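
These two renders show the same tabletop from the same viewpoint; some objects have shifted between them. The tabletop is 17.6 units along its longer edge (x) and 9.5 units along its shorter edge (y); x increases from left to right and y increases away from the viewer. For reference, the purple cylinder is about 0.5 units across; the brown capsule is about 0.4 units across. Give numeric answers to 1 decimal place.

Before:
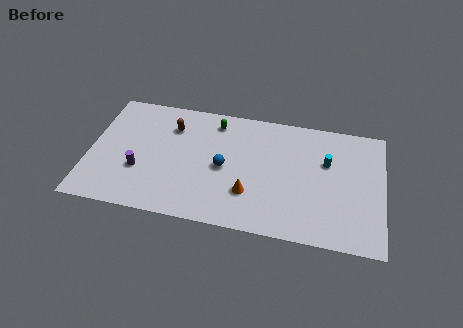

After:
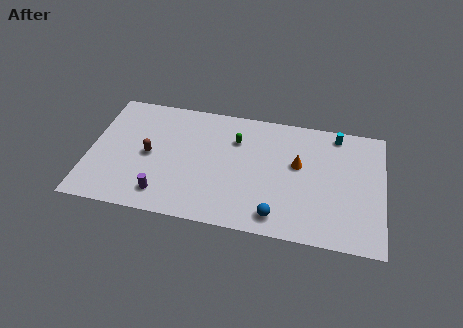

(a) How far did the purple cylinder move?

2.2

From (3.1, 3.3) to (4.6, 1.7), the purple cylinder covered √(1.5² + 1.6²) ≈ 2.2 units.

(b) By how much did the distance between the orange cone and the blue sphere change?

+2.0

Before: roughly 2.3 units apart; after: 4.3. That's 2.0 units further apart.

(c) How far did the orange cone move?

4.0

The orange cone moved from about (9.7, 2.8) to (12.5, 5.6), a distance of √(2.8² + 2.8²) ≈ 4.0.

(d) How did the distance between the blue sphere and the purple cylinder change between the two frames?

+1.7

Before: roughly 5.1 units apart; after: 6.8. That's 1.7 units further apart.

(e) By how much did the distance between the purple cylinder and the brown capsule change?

-1.1

The distance was about 4.2 in the first image and 3.1 in the second, so they moved 1.1 units closer together.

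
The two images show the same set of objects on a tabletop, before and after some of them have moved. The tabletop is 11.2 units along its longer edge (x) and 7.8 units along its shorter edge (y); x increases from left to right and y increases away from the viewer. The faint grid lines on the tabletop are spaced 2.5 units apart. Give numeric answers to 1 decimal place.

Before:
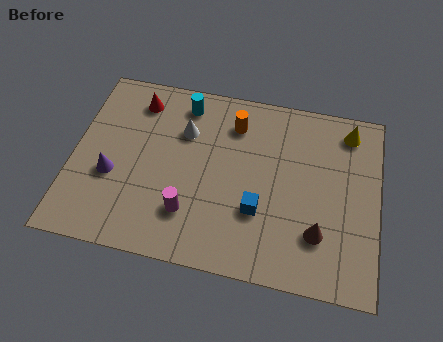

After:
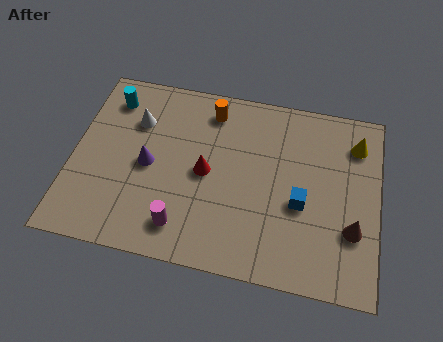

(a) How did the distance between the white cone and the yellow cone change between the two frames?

+2.0

They were about 6.1 units apart before and 8.1 after — 2.0 units further apart.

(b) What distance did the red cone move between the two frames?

3.7

The red cone moved from about (2.2, 6.4) to (4.9, 3.8), a distance of √(2.7² + 2.6²) ≈ 3.7.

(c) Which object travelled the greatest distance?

the red cone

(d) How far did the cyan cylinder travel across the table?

2.7

The cyan cylinder was near (3.9, 6.6) before and (1.2, 6.3) after, so it travelled √(2.7² + 0.3²) ≈ 2.7 units.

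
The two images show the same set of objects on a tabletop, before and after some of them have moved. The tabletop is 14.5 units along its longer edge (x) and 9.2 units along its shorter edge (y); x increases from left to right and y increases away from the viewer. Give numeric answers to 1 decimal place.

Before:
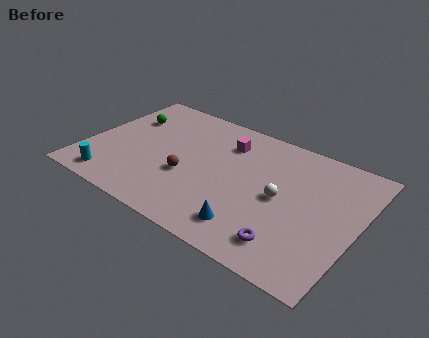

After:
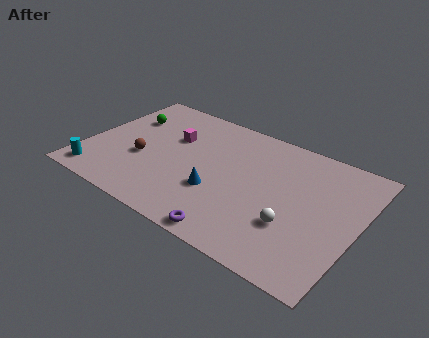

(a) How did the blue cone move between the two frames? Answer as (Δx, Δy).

(-2.1, 1.5)

The blue cone started near (9.4, 1.7) and ended near (7.3, 3.2).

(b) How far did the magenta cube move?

3.0

The magenta cube was near (7.1, 7.0) before and (4.3, 6.0) after, so it travelled √(2.8² + 1.0²) ≈ 3.0 units.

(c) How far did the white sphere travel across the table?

1.7

The white sphere moved from about (10.5, 4.5) to (11.4, 3.0), a distance of √(0.9² + 1.5²) ≈ 1.7.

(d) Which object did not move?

the green sphere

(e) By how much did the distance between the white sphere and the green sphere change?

+1.3

The distance was about 9.1 in the first image and 10.4 in the second, so they moved 1.3 units further apart.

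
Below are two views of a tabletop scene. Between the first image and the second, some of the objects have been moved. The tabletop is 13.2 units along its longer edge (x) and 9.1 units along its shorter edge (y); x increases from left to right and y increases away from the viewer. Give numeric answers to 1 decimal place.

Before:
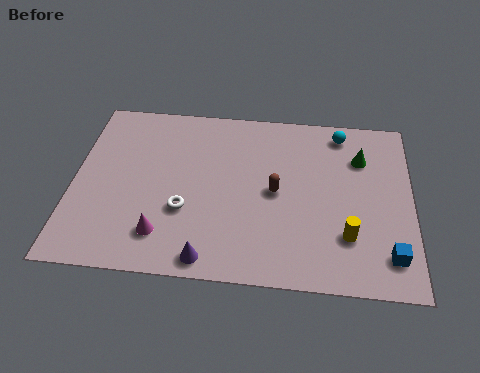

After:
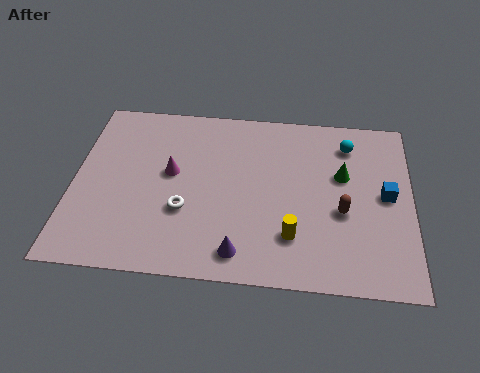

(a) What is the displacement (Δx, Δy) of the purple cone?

(1.2, 0.4)

The purple cone was at about (5.4, 0.9) and moved to about (6.6, 1.3).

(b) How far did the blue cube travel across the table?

3.0

The blue cube moved from about (12.3, 1.7) to (12.2, 4.7), a distance of √(0.1² + 3.0²) ≈ 3.0.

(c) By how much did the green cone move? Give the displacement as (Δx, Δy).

(-0.7, -1.0)

The green cone started near (11.2, 6.6) and ended near (10.5, 5.6).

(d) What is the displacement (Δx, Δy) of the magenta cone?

(0.2, 3.2)

The magenta cone started near (3.6, 1.9) and ended near (3.8, 5.1).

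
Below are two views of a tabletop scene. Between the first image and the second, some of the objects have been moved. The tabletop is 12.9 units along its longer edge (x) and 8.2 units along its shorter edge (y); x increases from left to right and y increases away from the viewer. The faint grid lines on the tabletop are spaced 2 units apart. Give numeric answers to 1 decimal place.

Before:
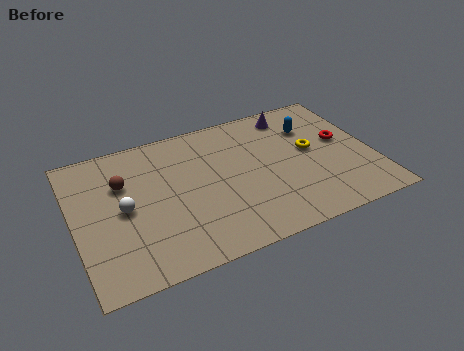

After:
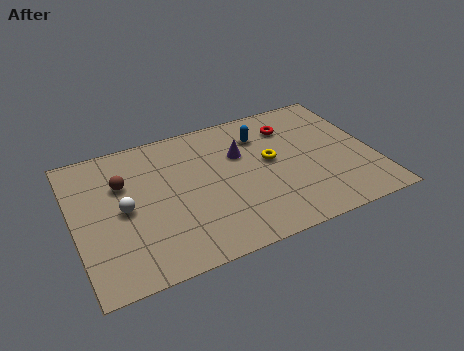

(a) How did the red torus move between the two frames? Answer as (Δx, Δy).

(-2.1, 1.7)

From the two frames, the red torus sits at roughly (11.7, 4.6) before and (9.6, 6.3) after.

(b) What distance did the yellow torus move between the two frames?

1.8

The yellow torus was near (10.3, 4.5) before and (8.5, 4.5) after, so it travelled √(1.8² + 0.0²) ≈ 1.8 units.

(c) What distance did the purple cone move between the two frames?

3.0

The purple cone moved from about (9.8, 7.0) to (7.3, 5.4), a distance of √(2.5² + 1.6²) ≈ 3.0.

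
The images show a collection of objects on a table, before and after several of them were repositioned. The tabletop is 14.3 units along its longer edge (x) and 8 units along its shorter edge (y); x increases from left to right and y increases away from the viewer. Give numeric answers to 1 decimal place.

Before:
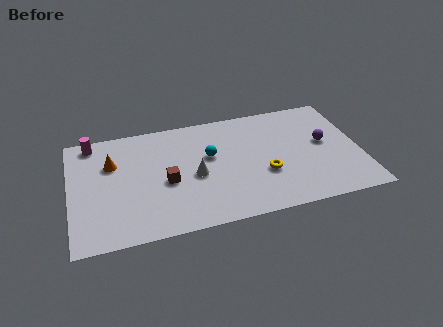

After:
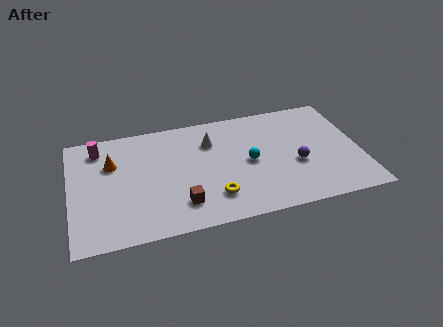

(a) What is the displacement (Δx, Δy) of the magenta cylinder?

(0.3, -0.5)

The magenta cylinder was at about (1.2, 7.1) and moved to about (1.5, 6.6).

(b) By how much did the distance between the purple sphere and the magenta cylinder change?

-1.5

The distance was about 11.7 in the first image and 10.2 in the second, so they moved 1.5 units closer together.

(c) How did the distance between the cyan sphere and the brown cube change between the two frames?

+1.5

They were about 2.6 units apart before and 4.1 after — 1.5 units further apart.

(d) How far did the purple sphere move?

1.9

The purple sphere was near (12.6, 4.4) before and (11.1, 3.2) after, so it travelled √(1.5² + 1.2²) ≈ 1.9 units.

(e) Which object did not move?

the orange cone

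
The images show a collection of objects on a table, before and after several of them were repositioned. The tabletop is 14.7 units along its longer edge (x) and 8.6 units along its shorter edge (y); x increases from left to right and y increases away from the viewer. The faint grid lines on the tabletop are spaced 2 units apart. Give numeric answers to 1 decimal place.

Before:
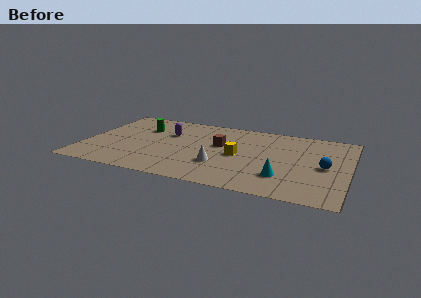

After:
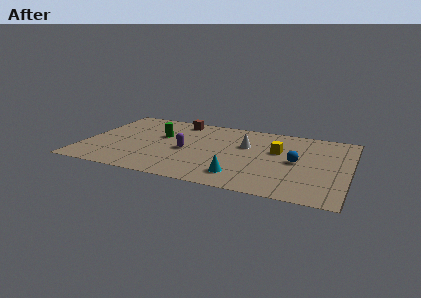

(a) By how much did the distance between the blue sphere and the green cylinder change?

-2.8

They were about 10.6 units apart before and 7.8 after — 2.8 units closer together.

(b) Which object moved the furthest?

the brown cube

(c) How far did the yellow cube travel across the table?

2.4

The yellow cube moved from about (8.6, 4.1) to (10.7, 5.3), a distance of √(2.1² + 1.2²) ≈ 2.4.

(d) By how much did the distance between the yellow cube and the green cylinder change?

+0.7

Before: roughly 5.9 units apart; after: 6.6. That's 0.7 units further apart.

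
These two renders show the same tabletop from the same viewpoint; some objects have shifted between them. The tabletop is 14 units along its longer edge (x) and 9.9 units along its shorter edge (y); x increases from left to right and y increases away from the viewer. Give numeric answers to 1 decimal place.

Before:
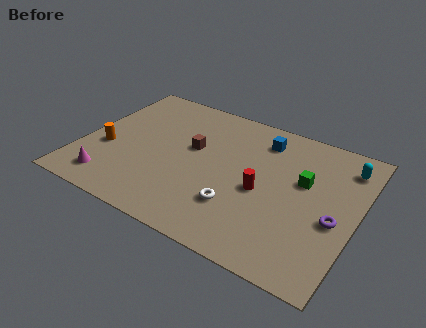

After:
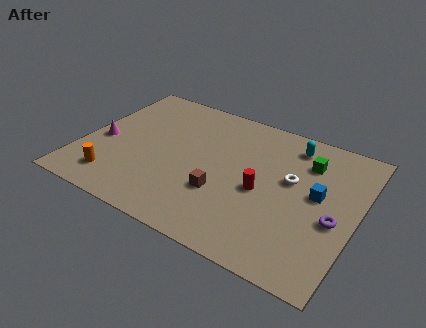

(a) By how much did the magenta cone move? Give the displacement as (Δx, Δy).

(-0.9, 2.7)

The magenta cone started near (1.9, 1.6) and ended near (1.0, 4.3).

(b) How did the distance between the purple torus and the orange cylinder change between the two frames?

-0.6

Before: roughly 11.7 units apart; after: 11.1. That's 0.6 units closer together.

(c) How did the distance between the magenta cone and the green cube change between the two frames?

+0.4

The distance was about 10.3 in the first image and 10.7 in the second, so they moved 0.4 units further apart.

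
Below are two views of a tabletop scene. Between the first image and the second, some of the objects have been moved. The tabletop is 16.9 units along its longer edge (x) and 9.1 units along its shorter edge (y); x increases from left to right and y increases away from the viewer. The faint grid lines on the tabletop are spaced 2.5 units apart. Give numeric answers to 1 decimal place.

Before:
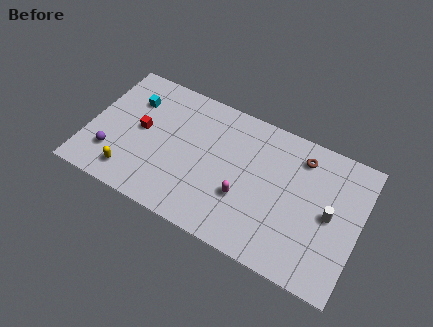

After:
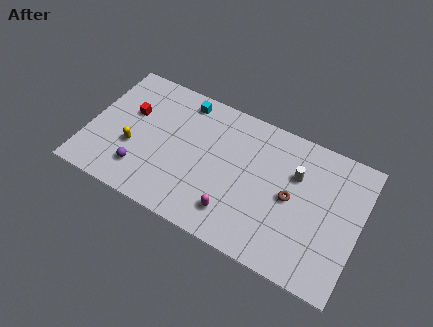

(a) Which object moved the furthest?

the cyan cube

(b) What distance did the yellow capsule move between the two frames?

1.8

The yellow capsule moved from about (3.0, 1.6) to (2.9, 3.4), a distance of √(0.1² + 1.8²) ≈ 1.8.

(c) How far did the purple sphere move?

1.9

From (1.7, 2.4) to (3.6, 2.1), the purple sphere covered √(1.9² + 0.3²) ≈ 1.9 units.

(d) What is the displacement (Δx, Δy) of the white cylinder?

(-2.3, 1.6)

The white cylinder was at about (15.1, 4.5) and moved to about (12.8, 6.1).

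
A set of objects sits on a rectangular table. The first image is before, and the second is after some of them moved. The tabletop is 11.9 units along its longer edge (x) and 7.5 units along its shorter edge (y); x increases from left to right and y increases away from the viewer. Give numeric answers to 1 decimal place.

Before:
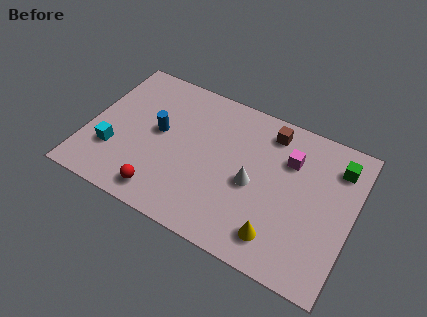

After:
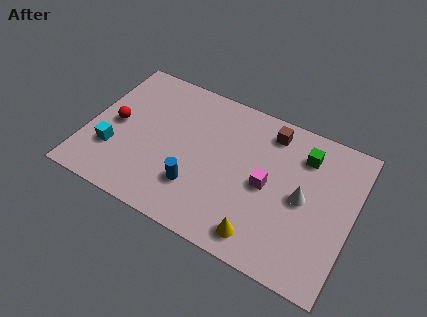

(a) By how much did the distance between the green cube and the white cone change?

-2.2

The distance was about 4.3 in the first image and 2.1 in the second, so they moved 2.2 units closer together.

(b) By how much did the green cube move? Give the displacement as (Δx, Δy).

(-1.5, -0.1)

From the two frames, the green cube sits at roughly (11.0, 5.9) before and (9.5, 5.8) after.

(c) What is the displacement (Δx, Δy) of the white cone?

(2.2, 0.3)

The white cone started near (7.5, 3.4) and ended near (9.7, 3.7).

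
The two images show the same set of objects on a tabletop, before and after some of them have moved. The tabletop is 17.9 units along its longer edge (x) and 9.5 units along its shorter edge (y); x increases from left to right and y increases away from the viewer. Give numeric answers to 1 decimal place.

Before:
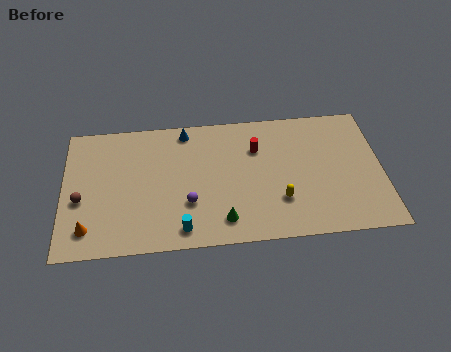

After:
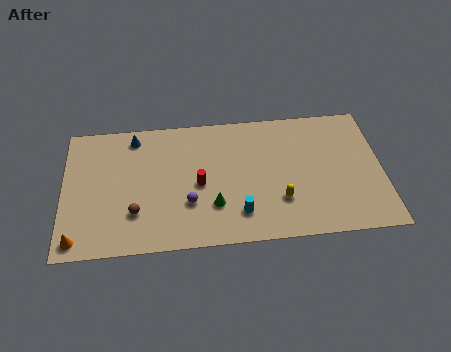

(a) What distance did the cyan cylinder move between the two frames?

3.3

The cyan cylinder moved from about (6.6, 1.3) to (9.8, 2.1), a distance of √(3.2² + 0.8²) ≈ 3.3.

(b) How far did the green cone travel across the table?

1.2

From (8.9, 1.7) to (8.4, 2.8), the green cone covered √(0.5² + 1.1²) ≈ 1.2 units.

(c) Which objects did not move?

the purple sphere and the yellow capsule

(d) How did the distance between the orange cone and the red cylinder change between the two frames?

-3.1

They were about 10.7 units apart before and 7.6 after — 3.1 units closer together.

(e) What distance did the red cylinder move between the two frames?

4.0

The red cylinder was near (10.9, 6.7) before and (7.6, 4.4) after, so it travelled √(3.3² + 2.3²) ≈ 4.0 units.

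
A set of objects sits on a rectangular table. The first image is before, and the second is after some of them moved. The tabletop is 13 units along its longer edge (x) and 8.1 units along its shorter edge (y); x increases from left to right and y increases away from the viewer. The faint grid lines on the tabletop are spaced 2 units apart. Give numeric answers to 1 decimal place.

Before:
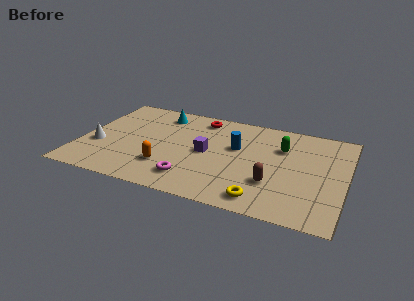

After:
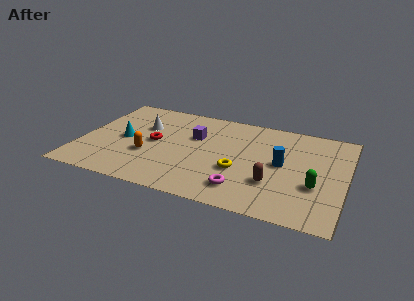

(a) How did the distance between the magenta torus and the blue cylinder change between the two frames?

-0.7

Before: roughly 3.8 units apart; after: 3.1. That's 0.7 units closer together.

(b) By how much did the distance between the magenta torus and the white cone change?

+1.5

The distance was about 5.0 in the first image and 6.5 in the second, so they moved 1.5 units further apart.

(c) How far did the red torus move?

3.4

From (5.6, 6.9) to (3.6, 4.1), the red torus covered √(2.0² + 2.8²) ≈ 3.4 units.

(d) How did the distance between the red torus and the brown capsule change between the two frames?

+0.3

Before: roughly 5.9 units apart; after: 6.2. That's 0.3 units further apart.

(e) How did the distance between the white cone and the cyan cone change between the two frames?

-3.0

They were about 4.6 units apart before and 1.6 after — 3.0 units closer together.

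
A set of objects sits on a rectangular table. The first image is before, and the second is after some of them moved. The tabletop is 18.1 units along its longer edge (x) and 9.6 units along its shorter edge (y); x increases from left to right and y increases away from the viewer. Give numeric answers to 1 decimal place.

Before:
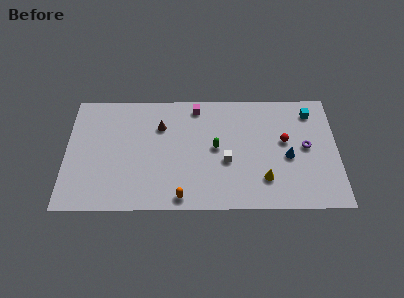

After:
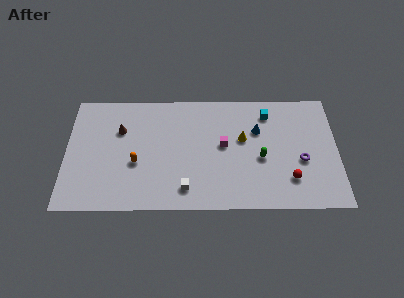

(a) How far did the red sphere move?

3.1

The red sphere moved from about (14.6, 5.5) to (14.9, 2.4), a distance of √(0.3² + 3.1²) ≈ 3.1.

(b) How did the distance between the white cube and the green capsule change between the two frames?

+4.2

Before: roughly 1.3 units apart; after: 5.5. That's 4.2 units further apart.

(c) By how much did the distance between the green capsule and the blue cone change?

-2.6

The distance was about 4.9 in the first image and 2.3 in the second, so they moved 2.6 units closer together.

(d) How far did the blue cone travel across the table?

3.0

From (14.8, 4.2) to (12.8, 6.4), the blue cone covered √(2.0² + 2.2²) ≈ 3.0 units.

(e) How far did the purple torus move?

1.1

The purple torus was near (16.0, 5.0) before and (15.7, 3.9) after, so it travelled √(0.3² + 1.1²) ≈ 1.1 units.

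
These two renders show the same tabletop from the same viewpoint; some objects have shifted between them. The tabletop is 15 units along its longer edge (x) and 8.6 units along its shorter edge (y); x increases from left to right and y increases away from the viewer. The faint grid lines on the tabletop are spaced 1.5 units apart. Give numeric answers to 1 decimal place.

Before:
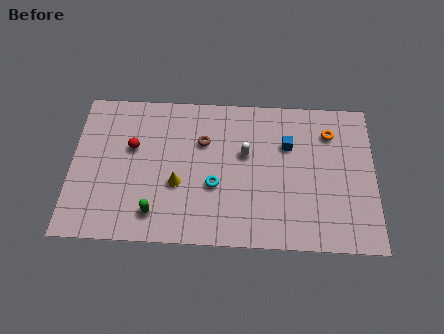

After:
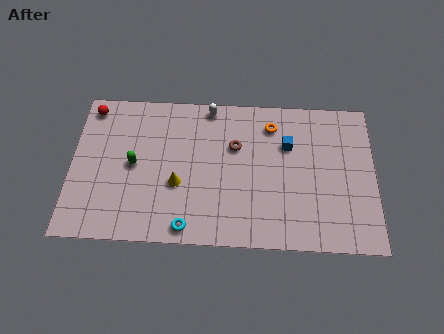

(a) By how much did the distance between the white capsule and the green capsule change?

-0.6

Before: roughly 5.7 units apart; after: 5.1. That's 0.6 units closer together.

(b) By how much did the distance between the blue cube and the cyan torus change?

+2.5

Before: roughly 4.4 units apart; after: 6.9. That's 2.5 units further apart.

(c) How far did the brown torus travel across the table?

1.6

The brown torus was near (6.5, 5.8) before and (8.1, 5.6) after, so it travelled √(1.6² + 0.2²) ≈ 1.6 units.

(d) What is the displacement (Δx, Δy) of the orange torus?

(-2.9, 0.3)

The orange torus started near (12.8, 6.6) and ended near (9.9, 6.9).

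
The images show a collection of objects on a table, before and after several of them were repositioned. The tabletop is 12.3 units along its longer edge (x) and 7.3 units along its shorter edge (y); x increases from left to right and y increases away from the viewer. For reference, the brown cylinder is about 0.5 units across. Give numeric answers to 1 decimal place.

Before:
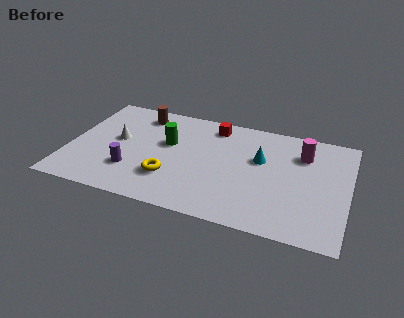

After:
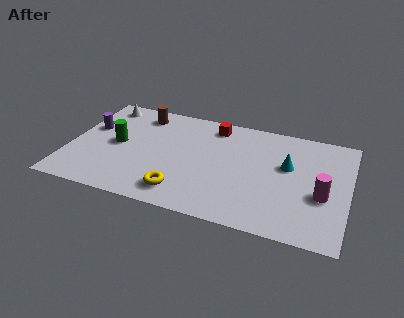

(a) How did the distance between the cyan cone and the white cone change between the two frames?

+2.3

They were about 6.3 units apart before and 8.6 after — 2.3 units further apart.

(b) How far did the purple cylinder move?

3.2

From (2.9, 2.1) to (0.8, 4.5), the purple cylinder covered √(2.1² + 2.4²) ≈ 3.2 units.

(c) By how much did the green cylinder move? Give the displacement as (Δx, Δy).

(-2.2, -0.7)

The green cylinder started near (4.3, 4.4) and ended near (2.1, 3.7).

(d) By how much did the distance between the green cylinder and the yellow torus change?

+1.6

Before: roughly 2.3 units apart; after: 3.9. That's 1.6 units further apart.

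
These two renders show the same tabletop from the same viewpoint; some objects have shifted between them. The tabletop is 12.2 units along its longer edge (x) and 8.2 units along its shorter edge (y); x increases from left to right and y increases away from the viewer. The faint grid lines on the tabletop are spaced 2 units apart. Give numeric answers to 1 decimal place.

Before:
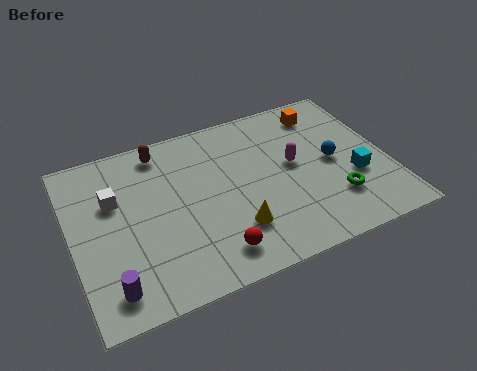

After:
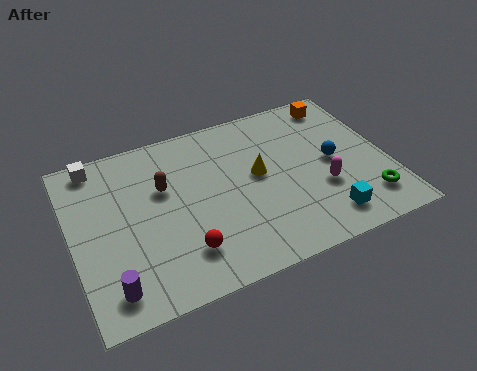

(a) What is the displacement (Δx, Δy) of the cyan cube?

(-1.4, -1.6)

From the two frames, the cyan cube sits at roughly (10.8, 3.0) before and (9.4, 1.4) after.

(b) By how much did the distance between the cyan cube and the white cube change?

+0.7

They were about 9.4 units apart before and 10.1 after — 0.7 units further apart.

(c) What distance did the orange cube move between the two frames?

0.8

From (10.1, 6.8) to (10.8, 7.1), the orange cube covered √(0.7² + 0.3²) ≈ 0.8 units.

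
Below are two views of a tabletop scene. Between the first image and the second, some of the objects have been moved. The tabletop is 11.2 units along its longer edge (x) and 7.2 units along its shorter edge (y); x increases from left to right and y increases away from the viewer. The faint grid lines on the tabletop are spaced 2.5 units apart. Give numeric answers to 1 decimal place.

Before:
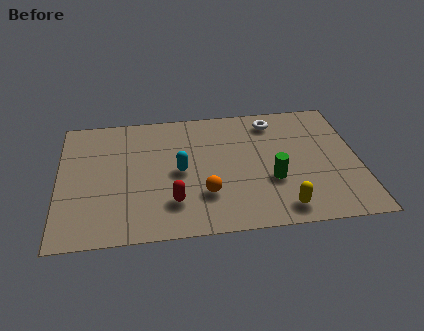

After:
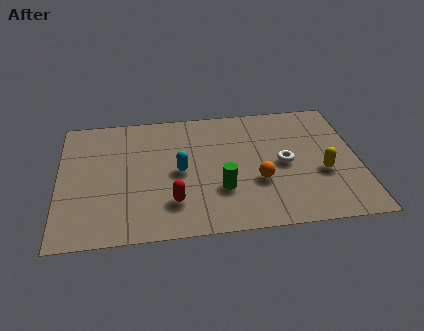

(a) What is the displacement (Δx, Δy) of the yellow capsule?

(1.6, 1.8)

From the two frames, the yellow capsule sits at roughly (8.2, 1.0) before and (9.8, 2.8) after.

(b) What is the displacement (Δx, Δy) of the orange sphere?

(2.0, 0.5)

From the two frames, the orange sphere sits at roughly (5.4, 2.1) before and (7.4, 2.6) after.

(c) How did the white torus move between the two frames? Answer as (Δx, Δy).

(0.3, -2.5)

The white torus was at about (8.1, 6.0) and moved to about (8.4, 3.5).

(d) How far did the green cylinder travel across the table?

1.9

From (7.9, 2.6) to (6.0, 2.3), the green cylinder covered √(1.9² + 0.3²) ≈ 1.9 units.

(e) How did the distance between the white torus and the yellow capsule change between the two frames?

-3.4

The distance was about 5.0 in the first image and 1.6 in the second, so they moved 3.4 units closer together.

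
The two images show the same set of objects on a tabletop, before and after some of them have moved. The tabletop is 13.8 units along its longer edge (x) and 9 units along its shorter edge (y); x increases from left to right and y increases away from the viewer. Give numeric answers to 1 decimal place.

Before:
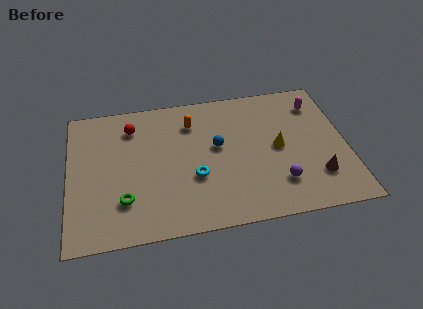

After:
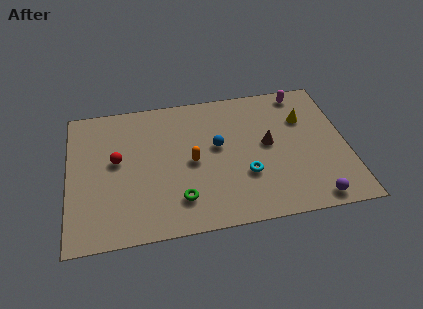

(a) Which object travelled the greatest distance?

the brown cone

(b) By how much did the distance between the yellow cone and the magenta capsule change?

-1.5

They were about 3.3 units apart before and 1.8 after — 1.5 units closer together.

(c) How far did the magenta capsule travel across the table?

1.1

From (12.5, 7.1) to (11.8, 8.0), the magenta capsule covered √(0.7² + 0.9²) ≈ 1.1 units.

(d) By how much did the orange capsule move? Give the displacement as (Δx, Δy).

(-0.1, -2.6)

The orange capsule started near (6.2, 6.9) and ended near (6.1, 4.3).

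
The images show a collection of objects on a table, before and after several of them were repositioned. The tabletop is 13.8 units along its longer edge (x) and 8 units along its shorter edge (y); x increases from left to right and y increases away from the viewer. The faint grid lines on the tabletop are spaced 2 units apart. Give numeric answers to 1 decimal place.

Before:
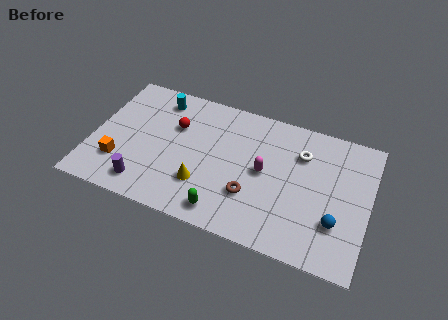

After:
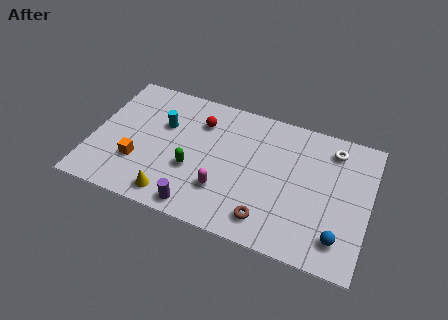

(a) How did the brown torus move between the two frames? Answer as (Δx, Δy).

(0.9, -1.1)

From the two frames, the brown torus sits at roughly (8.1, 2.5) before and (9.0, 1.4) after.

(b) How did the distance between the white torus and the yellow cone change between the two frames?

+3.5

The distance was about 5.8 in the first image and 9.3 in the second, so they moved 3.5 units further apart.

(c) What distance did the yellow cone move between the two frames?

1.8

From (5.7, 2.3) to (4.3, 1.1), the yellow cone covered √(1.4² + 1.2²) ≈ 1.8 units.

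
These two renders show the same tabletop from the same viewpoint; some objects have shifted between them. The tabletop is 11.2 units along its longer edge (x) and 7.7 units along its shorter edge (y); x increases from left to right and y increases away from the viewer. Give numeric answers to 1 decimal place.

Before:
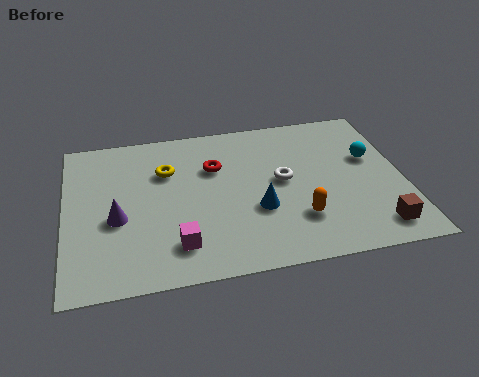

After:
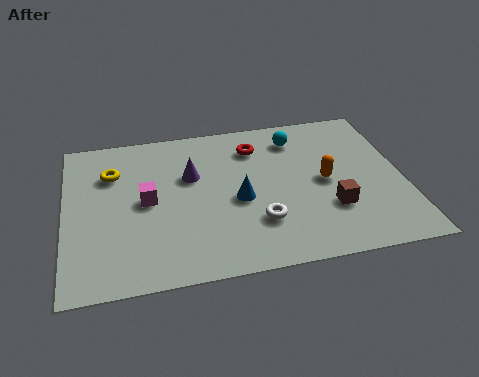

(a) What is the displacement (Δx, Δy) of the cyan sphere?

(-2.4, 1.5)

From the two frames, the cyan sphere sits at roughly (10.2, 4.7) before and (7.8, 6.2) after.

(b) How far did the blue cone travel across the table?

0.8

The blue cone was near (6.3, 2.8) before and (5.7, 3.4) after, so it travelled √(0.6² + 0.6²) ≈ 0.8 units.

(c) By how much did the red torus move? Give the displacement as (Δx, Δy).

(1.4, 0.8)

The red torus started near (5.0, 5.2) and ended near (6.4, 6.0).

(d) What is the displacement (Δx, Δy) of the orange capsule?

(1.0, 1.7)

The orange capsule started near (7.6, 2.1) and ended near (8.6, 3.8).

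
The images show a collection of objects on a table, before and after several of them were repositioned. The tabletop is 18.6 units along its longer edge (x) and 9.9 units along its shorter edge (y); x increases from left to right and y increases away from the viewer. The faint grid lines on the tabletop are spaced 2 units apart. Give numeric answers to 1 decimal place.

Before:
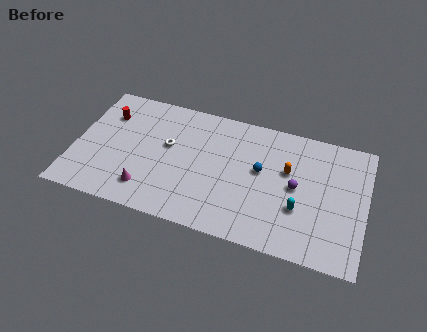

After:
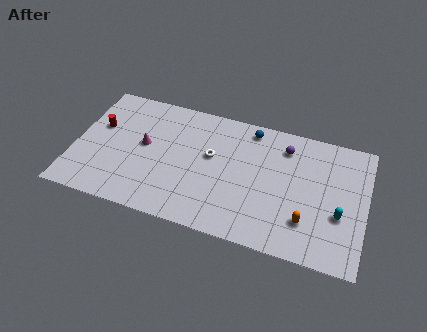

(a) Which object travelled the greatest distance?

the orange capsule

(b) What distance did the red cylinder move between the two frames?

1.2

The red cylinder moved from about (1.8, 7.2) to (1.4, 6.1), a distance of √(0.4² + 1.1²) ≈ 1.2.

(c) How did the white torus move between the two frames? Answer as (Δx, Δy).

(2.8, 0.0)

The white torus started near (5.9, 5.8) and ended near (8.7, 5.8).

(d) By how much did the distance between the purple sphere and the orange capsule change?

+4.3

They were about 1.3 units apart before and 5.6 after — 4.3 units further apart.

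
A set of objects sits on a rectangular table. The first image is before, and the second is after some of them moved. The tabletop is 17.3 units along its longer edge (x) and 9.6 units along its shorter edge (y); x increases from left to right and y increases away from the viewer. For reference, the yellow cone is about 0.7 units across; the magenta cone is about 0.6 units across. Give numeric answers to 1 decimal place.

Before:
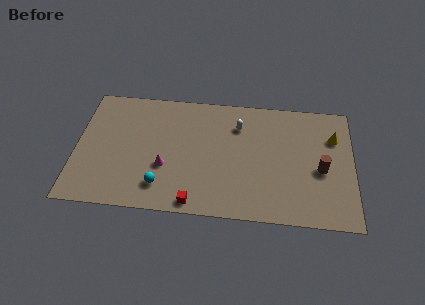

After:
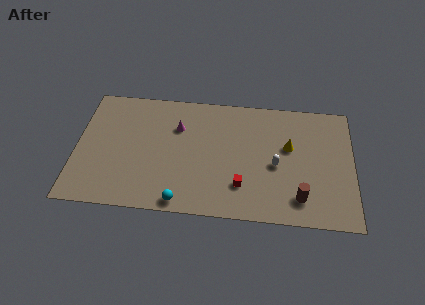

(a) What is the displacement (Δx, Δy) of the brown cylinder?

(-1.3, -2.3)

From the two frames, the brown cylinder sits at roughly (15.3, 4.2) before and (14.0, 1.9) after.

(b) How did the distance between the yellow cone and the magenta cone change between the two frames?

-3.9

The distance was about 11.0 in the first image and 7.1 in the second, so they moved 3.9 units closer together.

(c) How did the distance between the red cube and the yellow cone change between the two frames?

-6.0

Before: roughly 10.4 units apart; after: 4.4. That's 6.0 units closer together.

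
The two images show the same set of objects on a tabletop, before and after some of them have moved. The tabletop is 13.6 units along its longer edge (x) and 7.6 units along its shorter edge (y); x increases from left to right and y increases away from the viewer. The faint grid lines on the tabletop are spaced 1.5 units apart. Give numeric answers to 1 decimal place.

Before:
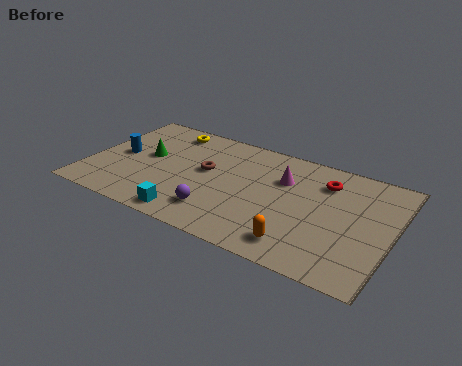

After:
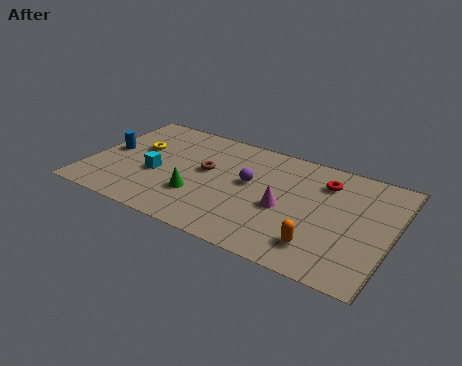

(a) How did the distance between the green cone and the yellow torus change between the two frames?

+1.4

They were about 2.4 units apart before and 3.8 after — 1.4 units further apart.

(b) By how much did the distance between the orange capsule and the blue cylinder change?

+1.3

Before: roughly 8.9 units apart; after: 10.2. That's 1.3 units further apart.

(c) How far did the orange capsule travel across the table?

0.9

The orange capsule moved from about (9.8, 1.3) to (10.7, 1.6), a distance of √(0.9² + 0.3²) ≈ 0.9.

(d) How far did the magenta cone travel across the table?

1.9

The magenta cone moved from about (8.6, 5.2) to (8.9, 3.3), a distance of √(0.3² + 1.9²) ≈ 1.9.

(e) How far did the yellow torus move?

2.2

The yellow torus moved from about (3.1, 6.5) to (2.0, 4.6), a distance of √(1.1² + 1.9²) ≈ 2.2.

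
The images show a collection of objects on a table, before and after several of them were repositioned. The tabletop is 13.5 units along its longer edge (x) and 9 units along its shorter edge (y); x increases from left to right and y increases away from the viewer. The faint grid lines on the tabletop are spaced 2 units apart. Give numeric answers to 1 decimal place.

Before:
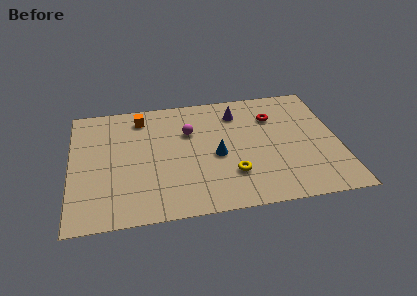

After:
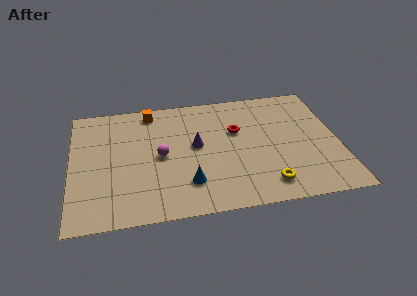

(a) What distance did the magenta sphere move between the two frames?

2.2

The magenta sphere was near (6.0, 6.0) before and (4.5, 4.4) after, so it travelled √(1.5² + 1.6²) ≈ 2.2 units.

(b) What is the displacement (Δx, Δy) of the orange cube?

(0.5, 0.4)

From the two frames, the orange cube sits at roughly (3.6, 7.5) before and (4.1, 7.9) after.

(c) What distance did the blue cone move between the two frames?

2.3

The blue cone was near (7.3, 4.0) before and (5.8, 2.2) after, so it travelled √(1.5² + 1.8²) ≈ 2.3 units.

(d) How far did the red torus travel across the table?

2.1

From (10.3, 6.5) to (8.4, 5.7), the red torus covered √(1.9² + 0.8²) ≈ 2.1 units.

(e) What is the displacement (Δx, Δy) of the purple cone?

(-2.2, -2.2)

From the two frames, the purple cone sits at roughly (8.5, 7.1) before and (6.3, 4.9) after.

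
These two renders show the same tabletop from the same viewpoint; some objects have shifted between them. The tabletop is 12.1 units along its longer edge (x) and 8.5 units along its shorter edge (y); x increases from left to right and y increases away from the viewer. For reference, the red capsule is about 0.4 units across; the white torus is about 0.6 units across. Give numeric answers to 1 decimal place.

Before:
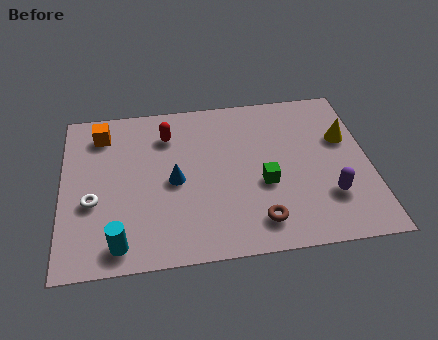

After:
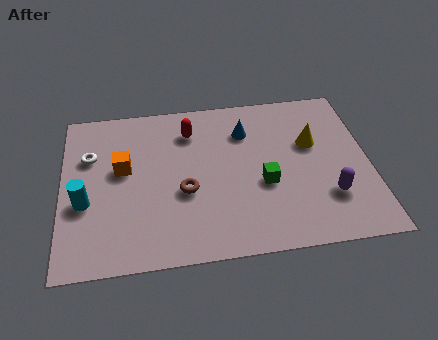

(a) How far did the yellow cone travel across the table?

1.3

From (11.2, 5.4) to (9.9, 5.3), the yellow cone covered √(1.3² + 0.1²) ≈ 1.3 units.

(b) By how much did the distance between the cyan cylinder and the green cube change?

+0.9

Before: roughly 6.1 units apart; after: 7.0. That's 0.9 units further apart.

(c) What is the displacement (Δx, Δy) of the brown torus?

(-2.8, 1.9)

The brown torus started near (7.6, 1.5) and ended near (4.8, 3.4).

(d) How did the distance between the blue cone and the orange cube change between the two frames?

+1.1

They were about 4.0 units apart before and 5.1 after — 1.1 units further apart.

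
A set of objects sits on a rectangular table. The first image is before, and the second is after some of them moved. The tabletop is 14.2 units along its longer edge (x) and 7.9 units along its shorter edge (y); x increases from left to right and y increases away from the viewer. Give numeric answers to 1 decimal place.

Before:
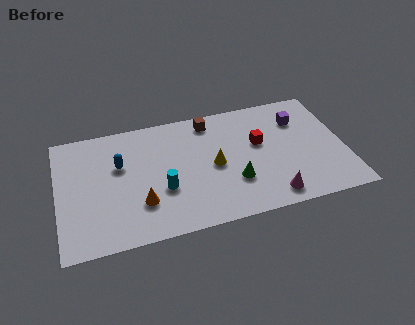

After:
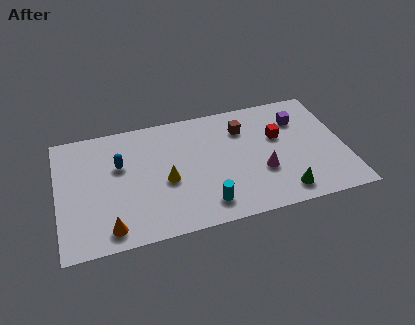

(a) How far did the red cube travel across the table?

1.0

The red cube was near (10.0, 4.7) before and (11.0, 4.9) after, so it travelled √(1.0² + 0.2²) ≈ 1.0 units.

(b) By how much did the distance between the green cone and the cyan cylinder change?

+0.3

Before: roughly 3.5 units apart; after: 3.8. That's 0.3 units further apart.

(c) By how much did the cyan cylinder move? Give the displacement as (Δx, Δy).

(2.0, -1.5)

From the two frames, the cyan cylinder sits at roughly (5.1, 2.9) before and (7.1, 1.4) after.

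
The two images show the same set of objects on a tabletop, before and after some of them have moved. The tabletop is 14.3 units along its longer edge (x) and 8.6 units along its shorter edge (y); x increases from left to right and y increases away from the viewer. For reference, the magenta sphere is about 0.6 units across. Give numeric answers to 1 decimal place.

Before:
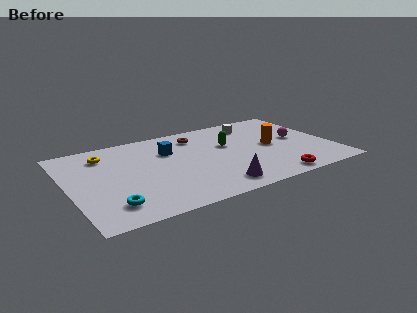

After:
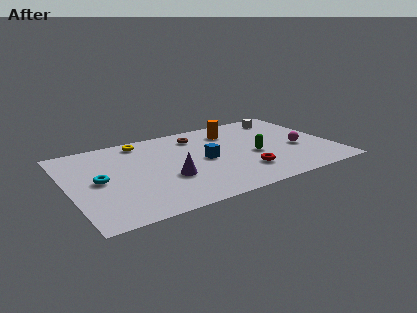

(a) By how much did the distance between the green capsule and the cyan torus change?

+0.6

They were about 7.8 units apart before and 8.4 after — 0.6 units further apart.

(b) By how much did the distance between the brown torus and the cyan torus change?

-1.2

The distance was about 7.5 in the first image and 6.3 in the second, so they moved 1.2 units closer together.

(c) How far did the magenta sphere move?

1.0

From (12.6, 4.5) to (12.4, 3.5), the magenta sphere covered √(0.2² + 1.0²) ≈ 1.0 units.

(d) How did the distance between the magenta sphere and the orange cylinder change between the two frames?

+3.0

The distance was about 1.5 in the first image and 4.5 in the second, so they moved 3.0 units further apart.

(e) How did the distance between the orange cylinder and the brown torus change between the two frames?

-2.7

The distance was about 4.6 in the first image and 1.9 in the second, so they moved 2.7 units closer together.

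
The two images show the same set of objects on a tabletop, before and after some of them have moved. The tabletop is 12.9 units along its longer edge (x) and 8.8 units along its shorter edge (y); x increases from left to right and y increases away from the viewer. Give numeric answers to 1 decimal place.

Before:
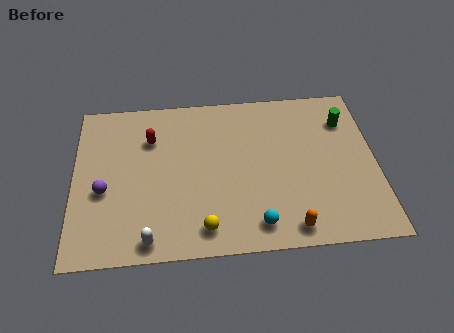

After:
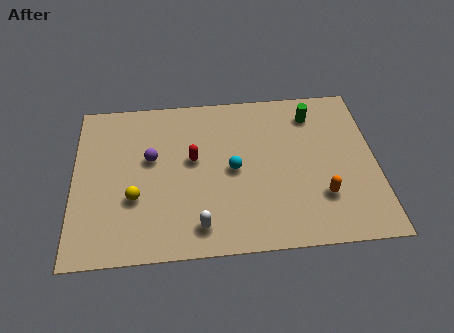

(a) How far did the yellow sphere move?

3.4

The yellow sphere was near (5.5, 1.3) before and (2.6, 3.1) after, so it travelled √(2.9² + 1.8²) ≈ 3.4 units.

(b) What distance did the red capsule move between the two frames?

2.2

The red capsule moved from about (3.3, 6.3) to (5.1, 5.0), a distance of √(1.8² + 1.3²) ≈ 2.2.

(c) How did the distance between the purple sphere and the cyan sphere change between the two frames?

-3.2

Before: roughly 6.8 units apart; after: 3.6. That's 3.2 units closer together.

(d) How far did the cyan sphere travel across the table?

3.1

The cyan sphere moved from about (7.7, 1.3) to (6.8, 4.3), a distance of √(0.9² + 3.0²) ≈ 3.1.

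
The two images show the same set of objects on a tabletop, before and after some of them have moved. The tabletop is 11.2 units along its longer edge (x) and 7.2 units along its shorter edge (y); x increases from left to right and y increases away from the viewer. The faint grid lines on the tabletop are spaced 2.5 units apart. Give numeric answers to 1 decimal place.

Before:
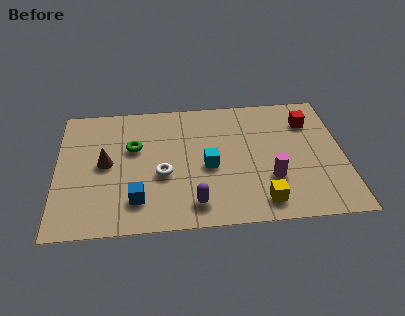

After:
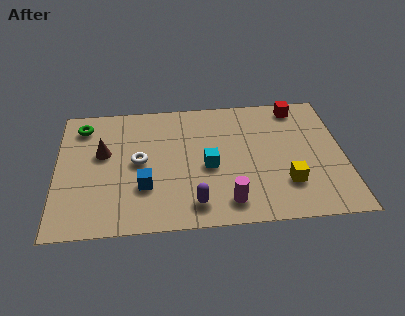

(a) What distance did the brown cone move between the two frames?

0.6

The brown cone moved from about (1.9, 3.7) to (1.8, 4.3), a distance of √(0.1² + 0.6²) ≈ 0.6.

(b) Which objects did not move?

the cyan cube and the purple capsule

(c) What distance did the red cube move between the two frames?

1.0

The red cube moved from about (9.9, 5.4) to (9.5, 6.3), a distance of √(0.4² + 0.9²) ≈ 1.0.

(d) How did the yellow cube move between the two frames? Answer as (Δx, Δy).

(1.0, 0.9)

The yellow cube started near (7.9, 1.1) and ended near (8.9, 2.0).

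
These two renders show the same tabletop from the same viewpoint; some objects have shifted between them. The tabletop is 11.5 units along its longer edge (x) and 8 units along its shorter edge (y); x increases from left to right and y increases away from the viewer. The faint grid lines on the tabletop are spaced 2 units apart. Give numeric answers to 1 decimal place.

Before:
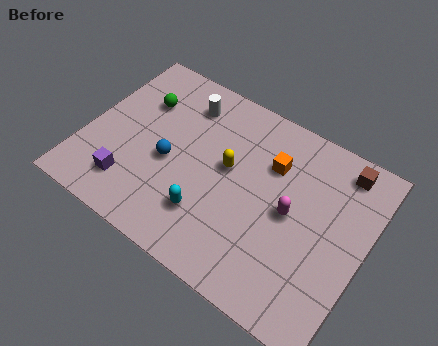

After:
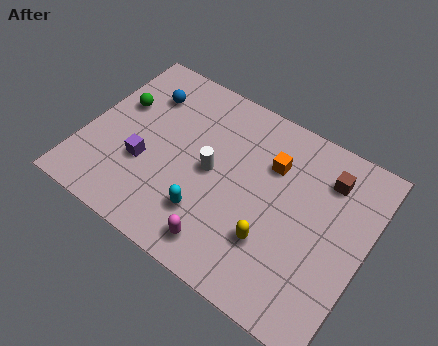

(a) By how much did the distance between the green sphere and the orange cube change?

+0.8

They were about 5.5 units apart before and 6.3 after — 0.8 units further apart.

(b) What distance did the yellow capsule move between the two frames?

3.0

The yellow capsule moved from about (5.8, 4.5) to (8.0, 2.4), a distance of √(2.2² + 2.1²) ≈ 3.0.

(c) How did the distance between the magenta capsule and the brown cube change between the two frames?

+2.7

Before: roughly 3.3 units apart; after: 6.0. That's 2.7 units further apart.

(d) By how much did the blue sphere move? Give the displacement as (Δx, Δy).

(-1.5, 2.5)

The blue sphere started near (3.5, 3.5) and ended near (2.0, 6.0).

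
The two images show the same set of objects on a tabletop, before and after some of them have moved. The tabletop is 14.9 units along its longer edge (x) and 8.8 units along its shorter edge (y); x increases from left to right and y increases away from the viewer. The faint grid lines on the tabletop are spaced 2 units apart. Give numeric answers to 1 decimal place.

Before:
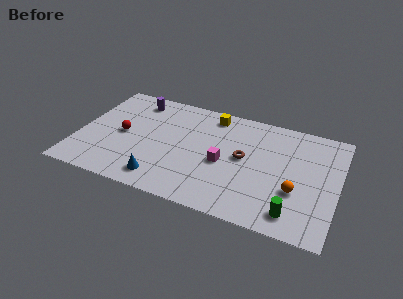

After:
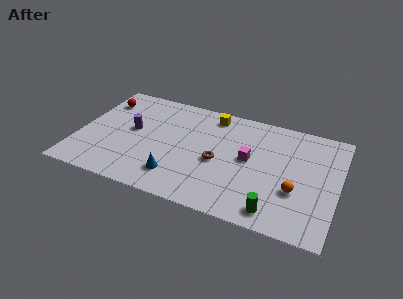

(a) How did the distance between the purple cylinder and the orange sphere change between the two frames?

-0.9

The distance was about 10.6 in the first image and 9.7 in the second, so they moved 0.9 units closer together.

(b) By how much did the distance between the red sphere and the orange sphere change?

+2.0

The distance was about 10.2 in the first image and 12.2 in the second, so they moved 2.0 units further apart.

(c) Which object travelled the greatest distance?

the red sphere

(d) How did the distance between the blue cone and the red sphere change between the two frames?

+3.0

Before: roughly 3.9 units apart; after: 6.9. That's 3.0 units further apart.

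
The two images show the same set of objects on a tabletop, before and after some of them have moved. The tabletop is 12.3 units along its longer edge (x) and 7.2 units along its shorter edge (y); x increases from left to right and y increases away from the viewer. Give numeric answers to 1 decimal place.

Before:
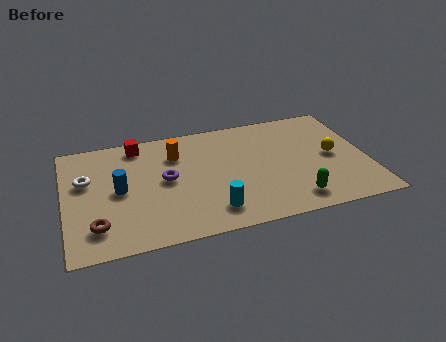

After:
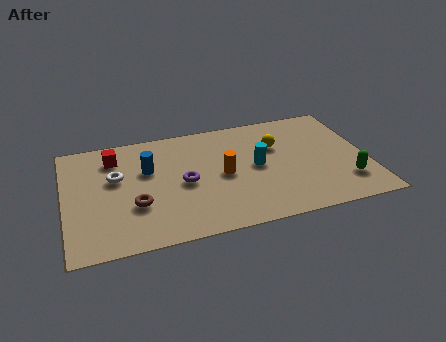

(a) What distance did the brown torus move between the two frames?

1.8

The brown torus moved from about (1.2, 1.6) to (2.8, 2.5), a distance of √(1.6² + 0.9²) ≈ 1.8.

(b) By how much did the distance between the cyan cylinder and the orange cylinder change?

-2.7

They were about 4.1 units apart before and 1.4 after — 2.7 units closer together.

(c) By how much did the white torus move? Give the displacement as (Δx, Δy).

(1.2, -0.1)

The white torus started near (0.9, 4.5) and ended near (2.1, 4.4).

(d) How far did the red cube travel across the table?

1.2

The red cube was near (3.1, 6.3) before and (2.1, 5.7) after, so it travelled √(1.0² + 0.6²) ≈ 1.2 units.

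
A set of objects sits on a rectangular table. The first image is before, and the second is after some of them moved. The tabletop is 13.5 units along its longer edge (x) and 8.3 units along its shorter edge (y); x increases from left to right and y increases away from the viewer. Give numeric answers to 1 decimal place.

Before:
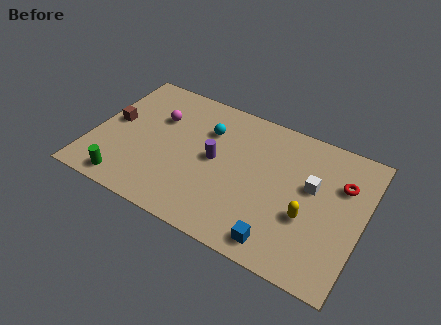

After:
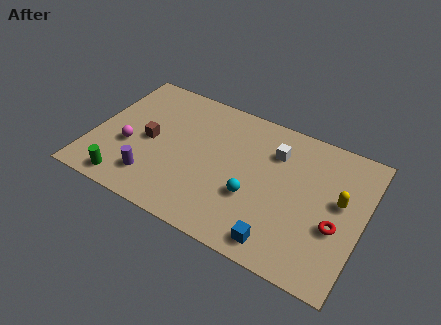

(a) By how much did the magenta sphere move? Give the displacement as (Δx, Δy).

(-1.1, -2.4)

The magenta sphere started near (3.0, 5.6) and ended near (1.9, 3.2).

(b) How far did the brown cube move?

1.9

From (0.9, 4.4) to (2.8, 4.0), the brown cube covered √(1.9² + 0.4²) ≈ 1.9 units.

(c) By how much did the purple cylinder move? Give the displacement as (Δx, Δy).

(-2.8, -2.5)

From the two frames, the purple cylinder sits at roughly (6.1, 4.3) before and (3.3, 1.8) after.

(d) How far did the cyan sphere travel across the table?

4.0

The cyan sphere moved from about (5.5, 5.9) to (8.2, 3.0), a distance of √(2.7² + 2.9²) ≈ 4.0.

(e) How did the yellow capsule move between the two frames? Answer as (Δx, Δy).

(1.4, 1.6)

The yellow capsule started near (10.9, 3.1) and ended near (12.3, 4.7).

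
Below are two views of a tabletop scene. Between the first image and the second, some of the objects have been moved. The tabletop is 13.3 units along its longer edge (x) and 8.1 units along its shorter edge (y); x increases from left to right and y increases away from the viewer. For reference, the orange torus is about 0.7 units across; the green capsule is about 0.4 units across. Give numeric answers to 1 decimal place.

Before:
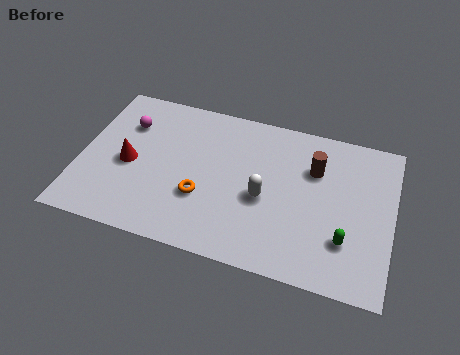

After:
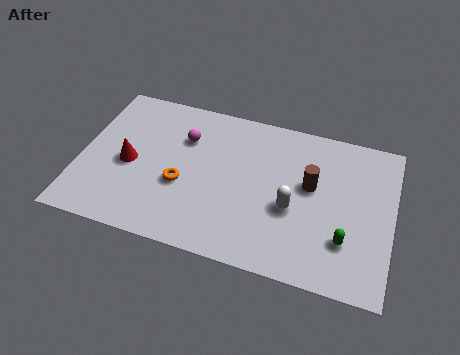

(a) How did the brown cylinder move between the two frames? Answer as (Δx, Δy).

(-0.1, -0.9)

The brown cylinder was at about (9.9, 5.6) and moved to about (9.8, 4.7).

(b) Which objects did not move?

the red cone and the green capsule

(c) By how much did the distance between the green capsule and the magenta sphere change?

-2.3

They were about 10.2 units apart before and 7.9 after — 2.3 units closer together.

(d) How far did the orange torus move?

1.0

The orange torus moved from about (5.3, 2.8) to (4.4, 3.2), a distance of √(0.9² + 0.4²) ≈ 1.0.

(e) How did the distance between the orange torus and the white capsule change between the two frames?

+2.0

The distance was about 2.7 in the first image and 4.7 in the second, so they moved 2.0 units further apart.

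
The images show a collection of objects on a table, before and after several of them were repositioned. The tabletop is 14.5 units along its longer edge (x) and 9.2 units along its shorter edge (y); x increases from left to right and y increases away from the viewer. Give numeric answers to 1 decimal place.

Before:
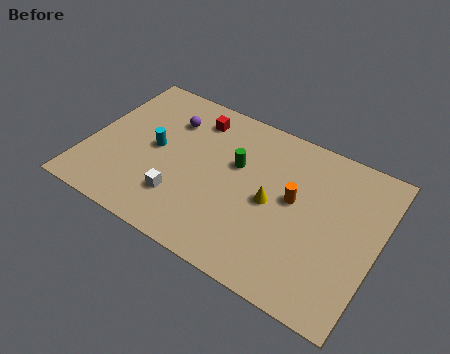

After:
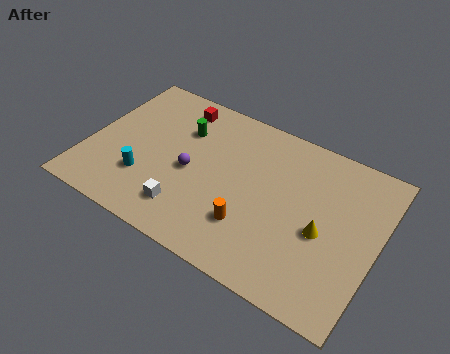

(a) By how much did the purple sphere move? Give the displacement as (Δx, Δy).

(1.5, -2.6)

From the two frames, the purple sphere sits at roughly (3.7, 6.8) before and (5.2, 4.2) after.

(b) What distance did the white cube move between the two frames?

0.6

From (5.0, 2.4) to (5.4, 1.9), the white cube covered √(0.4² + 0.5²) ≈ 0.6 units.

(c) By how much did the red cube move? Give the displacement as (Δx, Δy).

(-1.0, 0.3)

From the two frames, the red cube sits at roughly (4.9, 7.5) before and (3.9, 7.8) after.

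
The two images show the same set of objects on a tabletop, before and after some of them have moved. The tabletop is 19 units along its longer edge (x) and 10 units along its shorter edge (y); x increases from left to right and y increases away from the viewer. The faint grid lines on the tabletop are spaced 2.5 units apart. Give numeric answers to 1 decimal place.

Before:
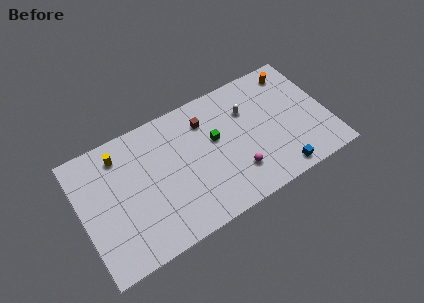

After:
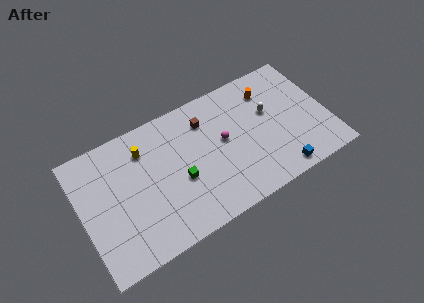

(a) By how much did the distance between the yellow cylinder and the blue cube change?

-1.8

They were about 13.4 units apart before and 11.6 after — 1.8 units closer together.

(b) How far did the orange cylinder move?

2.2

The orange cylinder moved from about (17.0, 8.5) to (14.9, 7.8), a distance of √(2.1² + 0.7²) ≈ 2.2.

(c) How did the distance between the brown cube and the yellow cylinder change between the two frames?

-1.8

Before: roughly 6.6 units apart; after: 4.8. That's 1.8 units closer together.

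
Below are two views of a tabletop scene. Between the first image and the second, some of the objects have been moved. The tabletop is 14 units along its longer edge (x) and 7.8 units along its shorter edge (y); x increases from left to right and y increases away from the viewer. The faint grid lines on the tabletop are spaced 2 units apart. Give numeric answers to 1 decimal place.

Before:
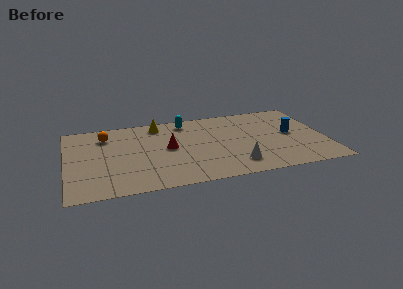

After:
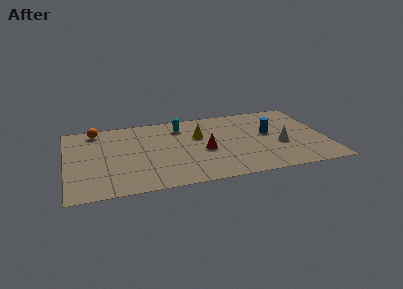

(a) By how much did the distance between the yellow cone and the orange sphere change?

+2.8

The distance was about 3.0 in the first image and 5.8 in the second, so they moved 2.8 units further apart.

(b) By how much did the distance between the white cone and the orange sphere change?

+2.3

Before: roughly 8.2 units apart; after: 10.5. That's 2.3 units further apart.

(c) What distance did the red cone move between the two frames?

2.0

From (5.5, 4.1) to (7.4, 3.4), the red cone covered √(1.9² + 0.7²) ≈ 2.0 units.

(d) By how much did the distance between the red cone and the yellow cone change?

-1.0

The distance was about 2.6 in the first image and 1.6 in the second, so they moved 1.0 units closer together.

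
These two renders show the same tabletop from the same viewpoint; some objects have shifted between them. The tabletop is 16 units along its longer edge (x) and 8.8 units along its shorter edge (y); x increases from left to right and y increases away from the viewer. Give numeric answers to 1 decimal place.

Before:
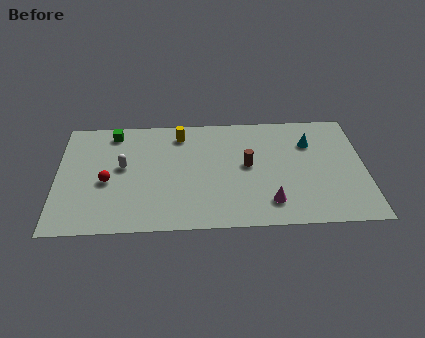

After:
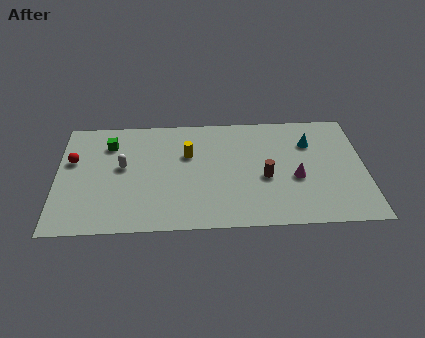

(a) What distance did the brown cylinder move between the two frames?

1.3

The brown cylinder moved from about (9.9, 4.7) to (10.8, 3.7), a distance of √(0.9² + 1.0²) ≈ 1.3.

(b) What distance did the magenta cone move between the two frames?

2.3

The magenta cone was near (11.0, 1.8) before and (12.4, 3.6) after, so it travelled √(1.4² + 1.8²) ≈ 2.3 units.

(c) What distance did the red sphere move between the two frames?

2.5

The red sphere was near (2.6, 3.8) before and (0.8, 5.5) after, so it travelled √(1.8² + 1.7²) ≈ 2.5 units.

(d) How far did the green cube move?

0.9

The green cube moved from about (2.9, 7.6) to (2.7, 6.7), a distance of √(0.2² + 0.9²) ≈ 0.9.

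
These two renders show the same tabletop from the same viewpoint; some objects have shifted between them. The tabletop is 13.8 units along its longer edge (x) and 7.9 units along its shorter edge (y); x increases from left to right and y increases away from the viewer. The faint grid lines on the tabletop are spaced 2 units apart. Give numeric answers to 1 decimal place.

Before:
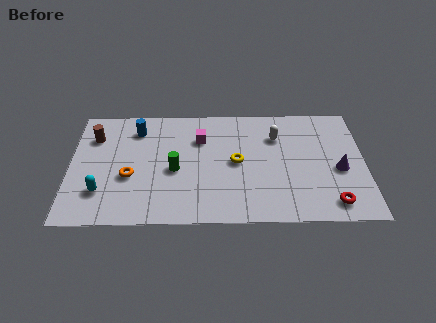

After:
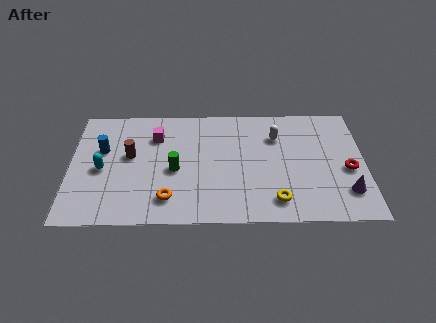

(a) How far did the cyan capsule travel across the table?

1.5

The cyan capsule moved from about (1.5, 2.1) to (1.5, 3.6), a distance of √(0.0² + 1.5²) ≈ 1.5.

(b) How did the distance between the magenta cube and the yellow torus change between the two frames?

+4.8

They were about 2.3 units apart before and 7.1 after — 4.8 units further apart.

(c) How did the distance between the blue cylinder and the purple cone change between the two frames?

+1.9

They were about 9.9 units apart before and 11.8 after — 1.9 units further apart.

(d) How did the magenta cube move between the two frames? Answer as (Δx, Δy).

(-2.1, 0.2)

The magenta cube started near (6.1, 5.6) and ended near (4.0, 5.8).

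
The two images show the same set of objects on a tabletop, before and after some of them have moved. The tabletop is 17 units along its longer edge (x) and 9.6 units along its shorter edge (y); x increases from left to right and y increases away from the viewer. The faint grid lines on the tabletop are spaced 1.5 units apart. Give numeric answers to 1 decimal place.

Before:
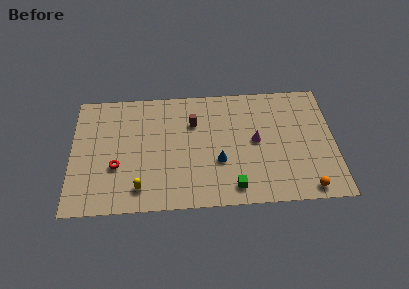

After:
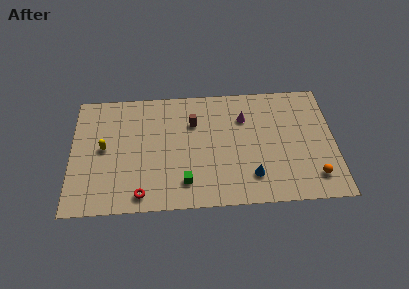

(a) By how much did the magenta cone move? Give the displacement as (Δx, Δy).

(-0.7, 1.9)

From the two frames, the magenta cone sits at roughly (11.9, 5.0) before and (11.2, 6.9) after.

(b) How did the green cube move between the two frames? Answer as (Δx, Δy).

(-3.1, 0.6)

The green cube started near (10.4, 1.4) and ended near (7.3, 2.0).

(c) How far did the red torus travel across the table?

2.8

From (2.9, 3.5) to (4.5, 1.2), the red torus covered √(1.6² + 2.3²) ≈ 2.8 units.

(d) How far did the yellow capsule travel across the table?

4.0

The yellow capsule moved from about (4.4, 1.7) to (2.1, 5.0), a distance of √(2.3² + 3.3²) ≈ 4.0.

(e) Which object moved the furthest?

the yellow capsule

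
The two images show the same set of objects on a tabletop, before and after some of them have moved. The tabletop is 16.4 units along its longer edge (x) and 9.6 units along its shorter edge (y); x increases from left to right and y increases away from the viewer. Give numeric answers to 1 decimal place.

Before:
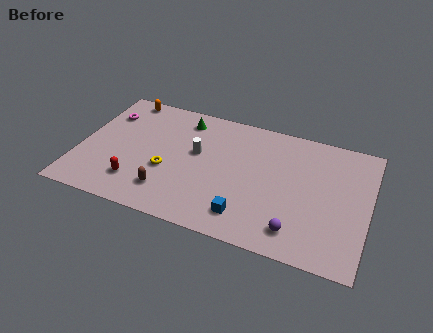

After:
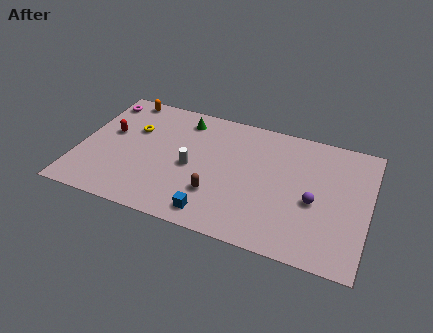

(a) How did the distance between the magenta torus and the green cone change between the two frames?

+0.3

They were about 4.5 units apart before and 4.8 after — 0.3 units further apart.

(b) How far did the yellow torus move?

3.4

From (5.1, 3.7) to (2.9, 6.3), the yellow torus covered √(2.2² + 2.6²) ≈ 3.4 units.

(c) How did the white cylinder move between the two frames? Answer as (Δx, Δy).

(-0.2, -1.2)

The white cylinder started near (6.6, 5.6) and ended near (6.4, 4.4).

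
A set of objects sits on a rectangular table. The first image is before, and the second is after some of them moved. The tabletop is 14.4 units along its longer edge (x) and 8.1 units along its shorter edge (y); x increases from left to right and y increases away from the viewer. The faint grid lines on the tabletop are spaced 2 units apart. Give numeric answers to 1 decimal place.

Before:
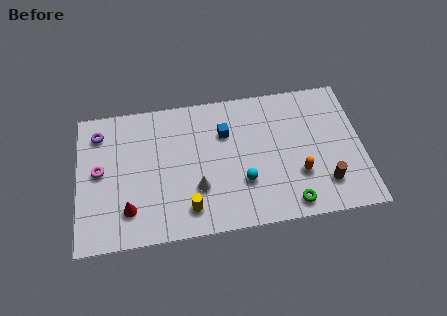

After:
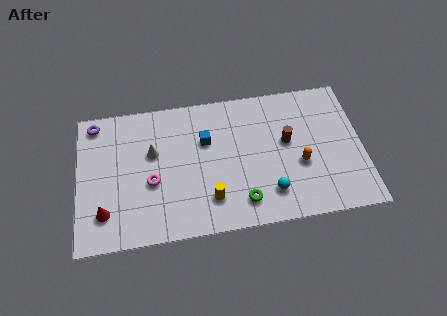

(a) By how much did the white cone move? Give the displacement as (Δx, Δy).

(-2.2, 2.4)

The white cone started near (6.0, 2.6) and ended near (3.8, 5.0).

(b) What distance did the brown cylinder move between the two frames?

3.2

From (12.4, 1.9) to (10.6, 4.6), the brown cylinder covered √(1.8² + 2.7²) ≈ 3.2 units.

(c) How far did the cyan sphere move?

1.5

The cyan sphere moved from about (8.3, 2.6) to (9.6, 1.8), a distance of √(1.3² + 0.8²) ≈ 1.5.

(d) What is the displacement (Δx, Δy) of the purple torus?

(-0.2, 0.6)

The purple torus started near (1.1, 6.5) and ended near (0.9, 7.1).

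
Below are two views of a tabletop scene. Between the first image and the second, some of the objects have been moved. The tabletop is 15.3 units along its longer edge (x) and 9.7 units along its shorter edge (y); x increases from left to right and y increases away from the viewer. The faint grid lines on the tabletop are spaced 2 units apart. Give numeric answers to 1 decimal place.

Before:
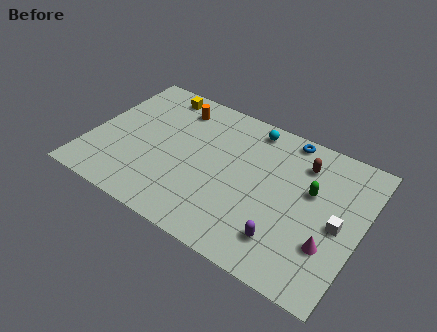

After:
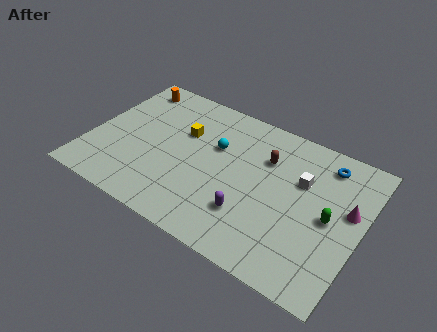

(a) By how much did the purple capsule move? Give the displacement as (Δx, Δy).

(-2.1, 0.6)

The purple capsule was at about (11.5, 2.1) and moved to about (9.4, 2.7).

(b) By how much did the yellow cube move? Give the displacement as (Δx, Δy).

(1.9, -2.2)

The yellow cube started near (3.1, 8.5) and ended near (5.0, 6.3).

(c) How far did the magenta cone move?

2.8

The magenta cone moved from about (13.8, 3.0) to (14.5, 5.7), a distance of √(0.7² + 2.7²) ≈ 2.8.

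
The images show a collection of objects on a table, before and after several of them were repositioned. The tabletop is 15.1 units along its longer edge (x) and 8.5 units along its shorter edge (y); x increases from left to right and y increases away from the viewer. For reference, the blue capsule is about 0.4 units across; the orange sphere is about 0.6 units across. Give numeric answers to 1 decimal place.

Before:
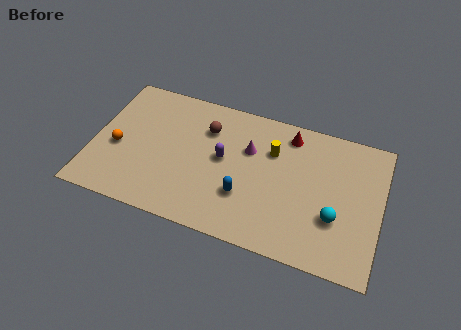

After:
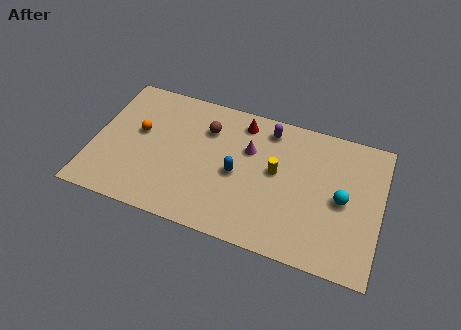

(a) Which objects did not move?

the magenta cone and the brown sphere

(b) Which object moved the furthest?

the purple capsule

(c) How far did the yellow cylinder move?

1.2

The yellow cylinder moved from about (9.3, 5.9) to (9.6, 4.7), a distance of √(0.3² + 1.2²) ≈ 1.2.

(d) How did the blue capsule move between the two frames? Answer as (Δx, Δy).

(-0.5, 1.2)

The blue capsule was at about (8.1, 2.7) and moved to about (7.6, 3.9).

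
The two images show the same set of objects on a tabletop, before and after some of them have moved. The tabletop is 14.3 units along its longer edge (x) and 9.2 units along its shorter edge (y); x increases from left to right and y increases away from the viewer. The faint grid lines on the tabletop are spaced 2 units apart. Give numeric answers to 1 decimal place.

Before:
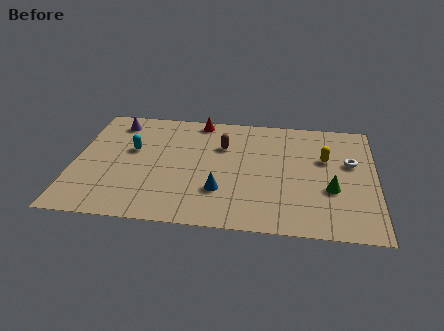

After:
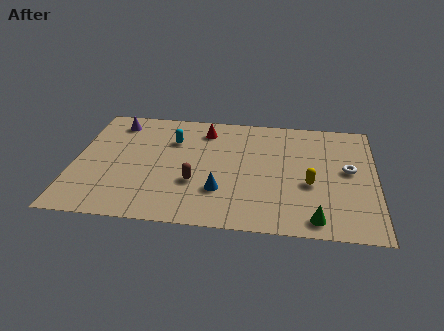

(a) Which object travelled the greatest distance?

the brown capsule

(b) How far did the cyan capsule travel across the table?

2.1

The cyan capsule was near (2.7, 5.5) before and (4.6, 6.5) after, so it travelled √(1.9² + 1.0²) ≈ 2.1 units.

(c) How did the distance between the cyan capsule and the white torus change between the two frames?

-1.9

Before: roughly 10.4 units apart; after: 8.5. That's 1.9 units closer together.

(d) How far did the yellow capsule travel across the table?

2.2

From (11.9, 5.8) to (11.2, 3.7), the yellow capsule covered √(0.7² + 2.1²) ≈ 2.2 units.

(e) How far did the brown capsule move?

3.3

The brown capsule was near (7.0, 6.3) before and (5.8, 3.2) after, so it travelled √(1.2² + 3.1²) ≈ 3.3 units.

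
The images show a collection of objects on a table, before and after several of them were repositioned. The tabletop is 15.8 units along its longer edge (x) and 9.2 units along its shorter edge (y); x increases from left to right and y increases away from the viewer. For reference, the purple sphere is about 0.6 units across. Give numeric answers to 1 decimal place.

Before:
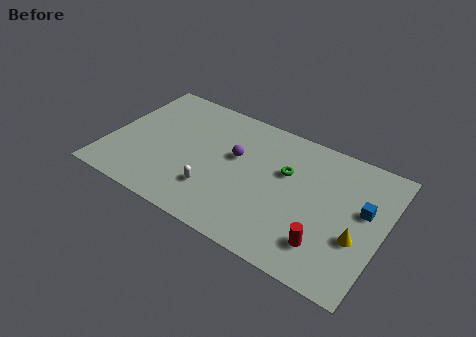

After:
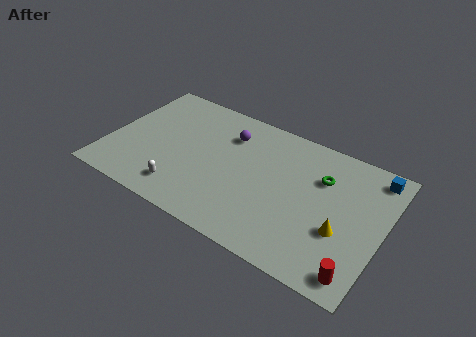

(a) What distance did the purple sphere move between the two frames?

1.5

The purple sphere was near (7.2, 5.5) before and (6.6, 6.9) after, so it travelled √(0.6² + 1.4²) ≈ 1.5 units.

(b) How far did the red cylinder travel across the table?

2.1

From (12.9, 2.1) to (14.8, 1.2), the red cylinder covered √(1.9² + 0.9²) ≈ 2.1 units.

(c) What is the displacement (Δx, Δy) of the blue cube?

(0.3, 2.6)

The blue cube started near (14.6, 5.4) and ended near (14.9, 8.0).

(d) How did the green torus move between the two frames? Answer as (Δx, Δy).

(2.0, 0.6)

The green torus started near (10.1, 5.8) and ended near (12.1, 6.4).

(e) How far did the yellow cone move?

0.9

The yellow cone was near (14.5, 3.4) before and (13.6, 3.4) after, so it travelled √(0.9² + 0.0²) ≈ 0.9 units.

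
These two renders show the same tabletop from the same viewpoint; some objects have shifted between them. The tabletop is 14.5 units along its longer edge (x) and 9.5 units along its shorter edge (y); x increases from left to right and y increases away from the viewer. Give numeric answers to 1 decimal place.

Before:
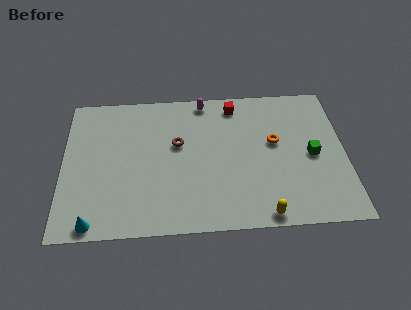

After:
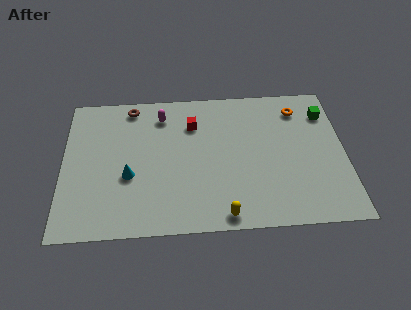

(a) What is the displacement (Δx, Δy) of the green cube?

(0.8, 2.8)

The green cube was at about (12.8, 4.5) and moved to about (13.6, 7.3).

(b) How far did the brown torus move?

3.6

From (5.9, 5.7) to (3.5, 8.4), the brown torus covered √(2.4² + 2.7²) ≈ 3.6 units.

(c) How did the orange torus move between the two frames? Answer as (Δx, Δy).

(1.3, 2.2)

From the two frames, the orange torus sits at roughly (10.9, 5.5) before and (12.2, 7.7) after.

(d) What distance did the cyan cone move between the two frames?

3.4

The cyan cone was near (1.6, 0.8) before and (3.4, 3.7) after, so it travelled √(1.8² + 2.9²) ≈ 3.4 units.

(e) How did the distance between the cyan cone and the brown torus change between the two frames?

-1.8

The distance was about 6.5 in the first image and 4.7 in the second, so they moved 1.8 units closer together.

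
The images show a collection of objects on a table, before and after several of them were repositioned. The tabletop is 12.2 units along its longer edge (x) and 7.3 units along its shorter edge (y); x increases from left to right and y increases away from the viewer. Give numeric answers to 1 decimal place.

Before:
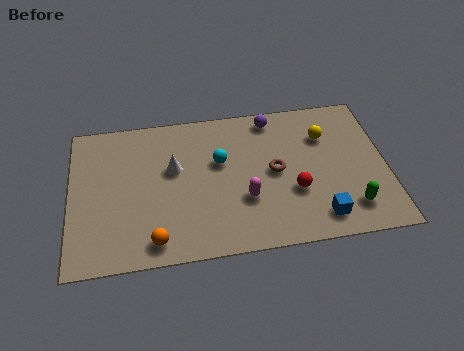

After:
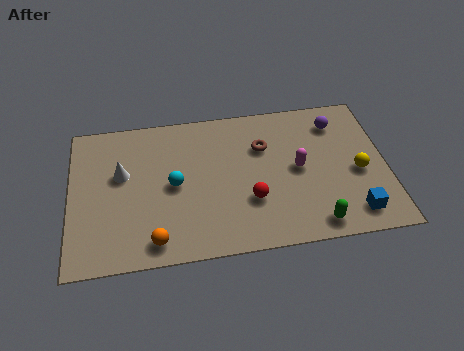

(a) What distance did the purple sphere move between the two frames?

2.6

From (7.9, 6.4) to (10.4, 5.8), the purple sphere covered √(2.5² + 0.6²) ≈ 2.6 units.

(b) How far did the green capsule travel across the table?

1.5

The green capsule moved from about (10.7, 1.5) to (9.3, 0.9), a distance of √(1.4² + 0.6²) ≈ 1.5.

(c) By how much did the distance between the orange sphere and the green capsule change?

-1.4

They were about 7.5 units apart before and 6.1 after — 1.4 units closer together.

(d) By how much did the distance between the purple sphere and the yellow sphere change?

+0.4

The distance was about 2.3 in the first image and 2.7 in the second, so they moved 0.4 units further apart.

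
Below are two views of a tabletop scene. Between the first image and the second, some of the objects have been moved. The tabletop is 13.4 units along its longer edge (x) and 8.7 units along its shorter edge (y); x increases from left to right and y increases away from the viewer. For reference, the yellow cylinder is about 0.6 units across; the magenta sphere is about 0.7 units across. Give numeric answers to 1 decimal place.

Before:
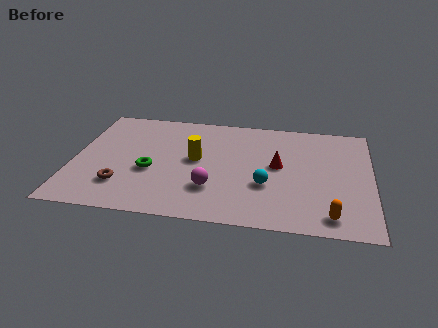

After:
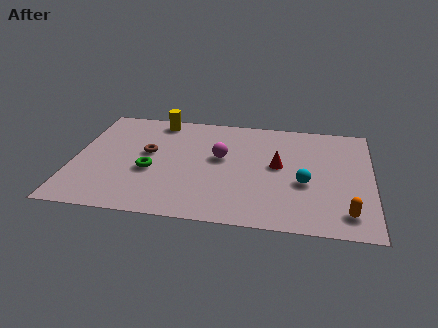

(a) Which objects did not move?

the red cone and the green torus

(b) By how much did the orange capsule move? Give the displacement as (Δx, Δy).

(0.7, 0.3)

From the two frames, the orange capsule sits at roughly (11.6, 1.2) before and (12.3, 1.5) after.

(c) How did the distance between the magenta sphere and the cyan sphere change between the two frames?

+1.6

The distance was about 2.5 in the first image and 4.1 in the second, so they moved 1.6 units further apart.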